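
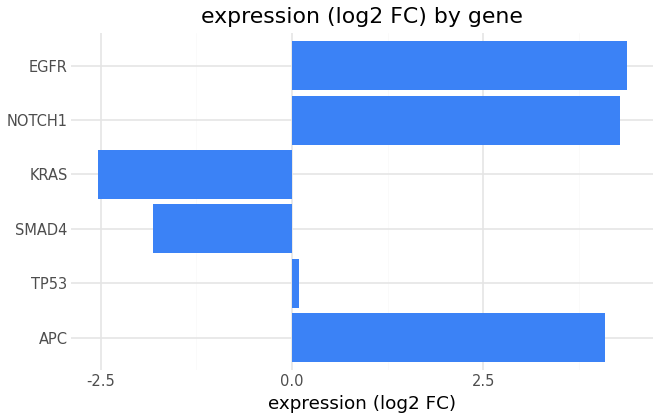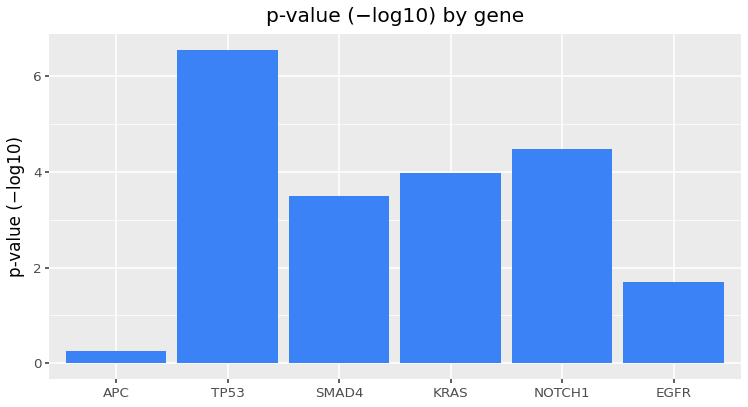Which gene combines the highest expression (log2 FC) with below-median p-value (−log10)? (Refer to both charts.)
Chart 2 median p-value (−log10) ≈ 4; below-median genes: APC, SMAD4, EGFR. Among those, EGFR has the highest expression (log2 FC) (≈ 4.5).

EGFR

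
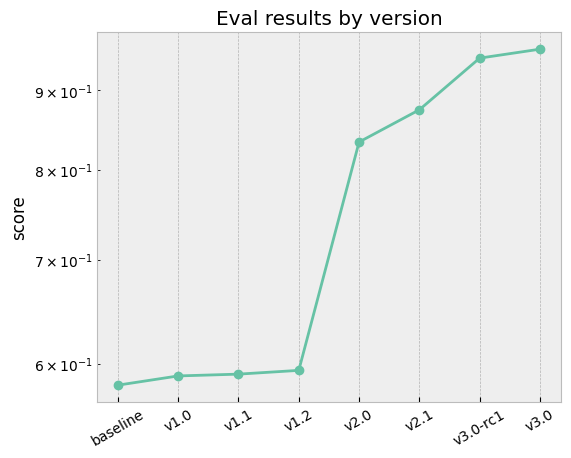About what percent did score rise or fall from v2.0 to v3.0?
v2.0 ≈ 0.85, v3.0 ≈ 0.95; (0.95 − 0.85) / 0.85 ≈ +11.8%.

≈ +11.8%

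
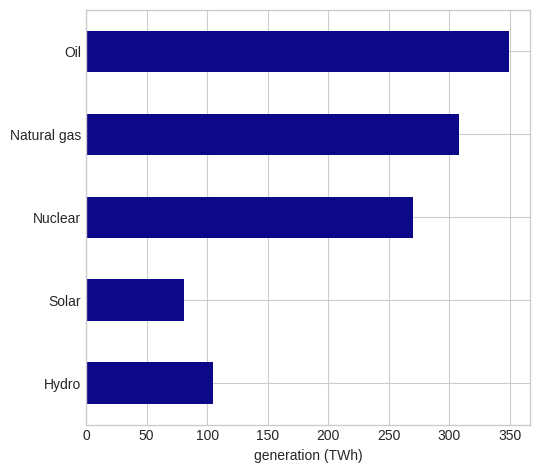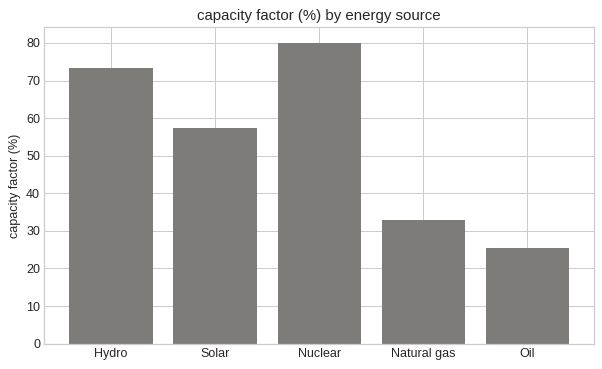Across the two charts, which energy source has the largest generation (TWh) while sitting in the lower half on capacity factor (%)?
Chart 2 median capacity factor (%) ≈ 60; below-median energy sources: Natural gas, Oil. Among those, Oil has the highest generation (TWh) (≈ 350).

Oil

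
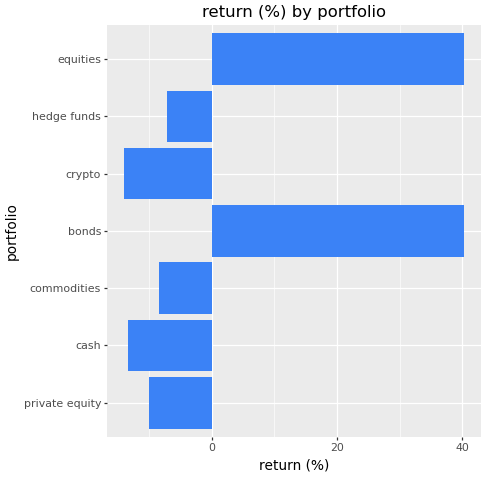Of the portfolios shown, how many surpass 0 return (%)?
2

Above 0: bonds, equities.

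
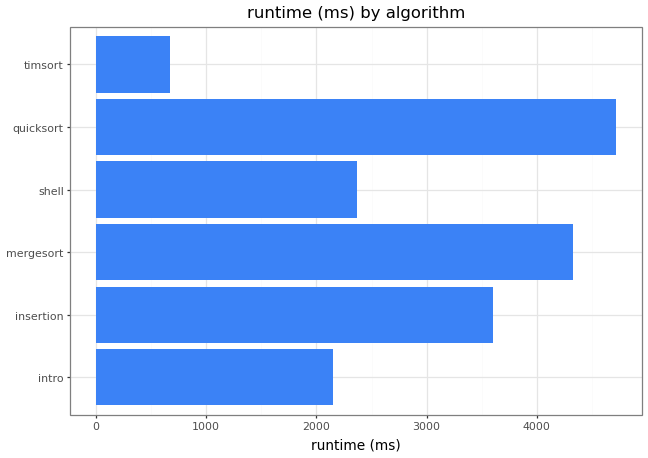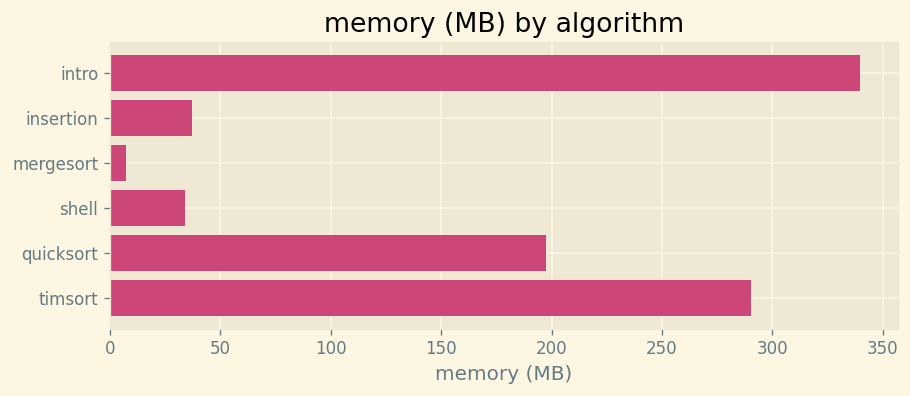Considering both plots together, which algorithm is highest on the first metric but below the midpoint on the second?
mergesort

Chart 2 median memory (MB) ≈ 100; below-median algorithms: insertion, mergesort, shell. Among those, mergesort has the highest runtime (ms) (≈ 4500).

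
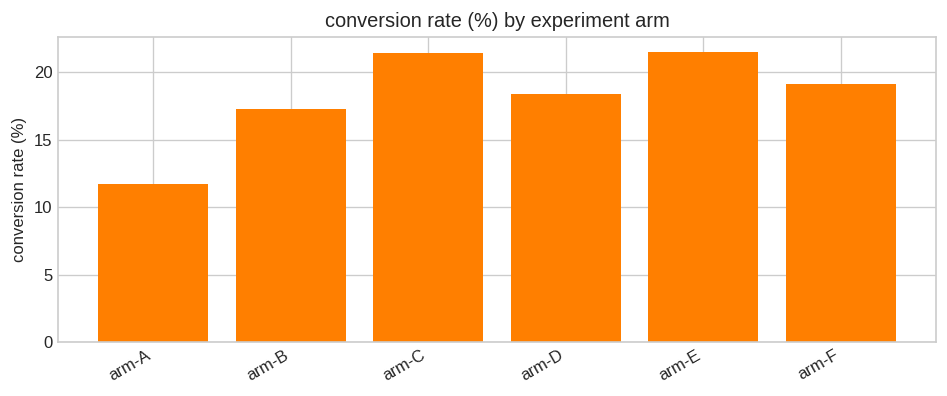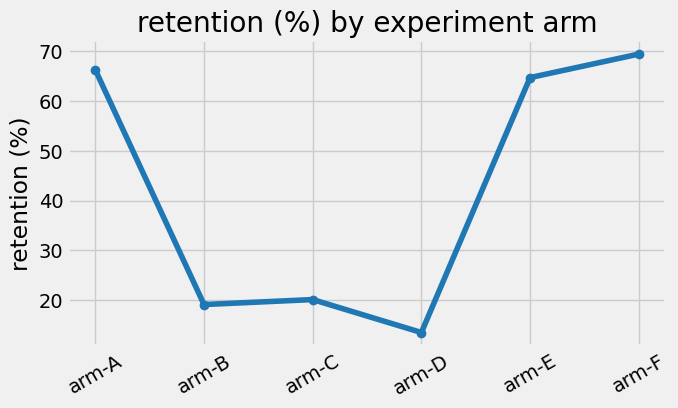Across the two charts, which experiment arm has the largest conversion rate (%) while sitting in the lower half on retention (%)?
Chart 2 median retention (%) ≈ 40; below-median experiment arms: arm-B, arm-C, arm-D. Among those, arm-C has the highest conversion rate (%) (≈ 22).

arm-C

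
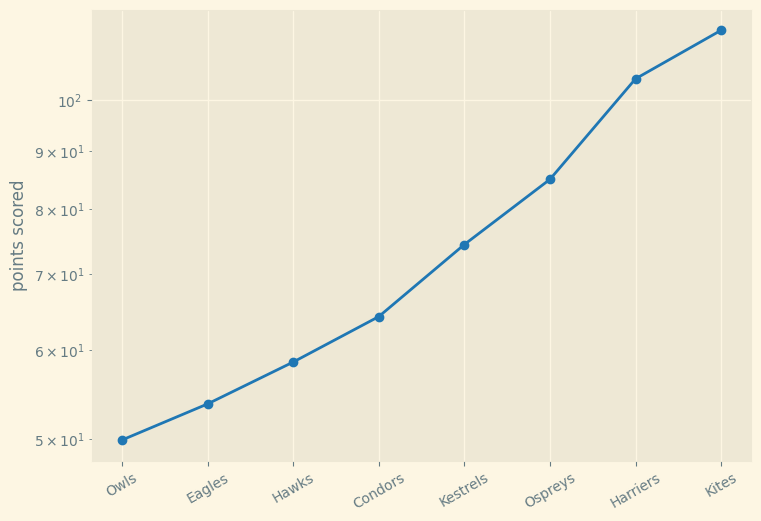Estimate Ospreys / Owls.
≈ 1.6×

Ospreys ≈ 80, Owls ≈ 50; 80/50 ≈ 1.6.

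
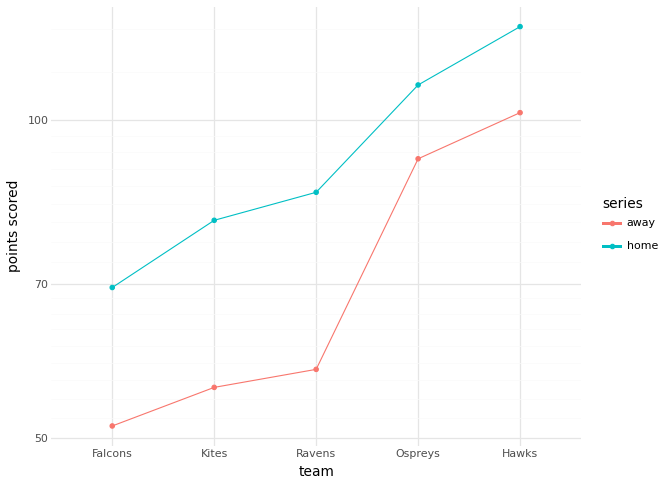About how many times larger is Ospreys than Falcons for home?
≈ 1.57×

Ospreys ≈ 110, Falcons ≈ 70; 110/70 ≈ 1.57.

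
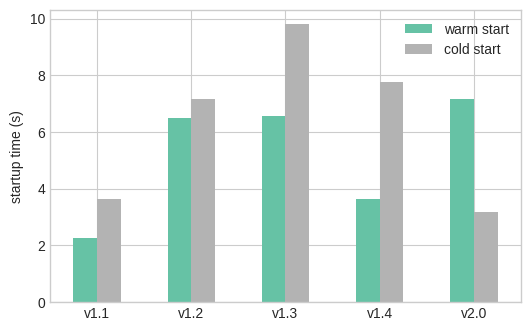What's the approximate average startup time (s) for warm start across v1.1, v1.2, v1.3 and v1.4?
≈ 5

(2 + 6 + 7 + 4) / 4 ≈ 5.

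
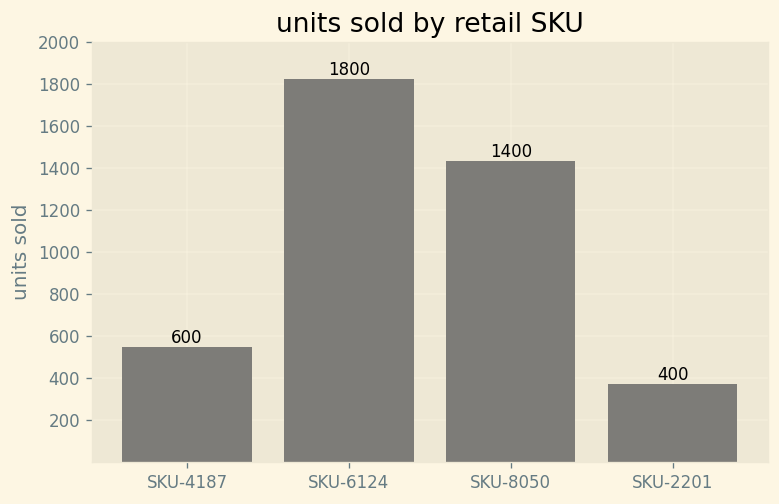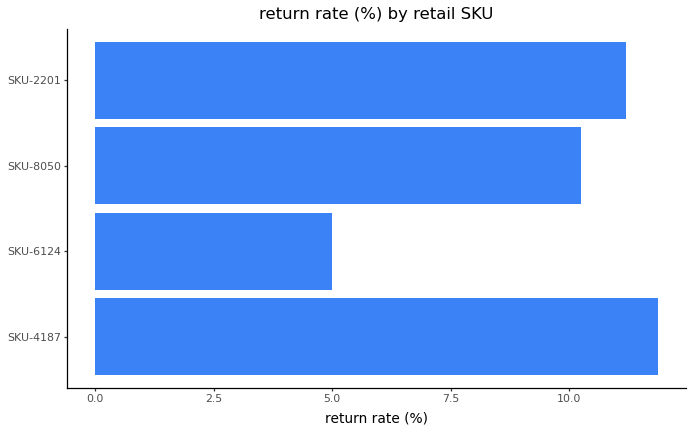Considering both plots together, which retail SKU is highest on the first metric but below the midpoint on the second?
SKU-6124

Chart 2 median return rate (%) ≈ 10; below-median retail SKUs: SKU-6124, SKU-8050. Among those, SKU-6124 has the highest units sold (≈ 1800).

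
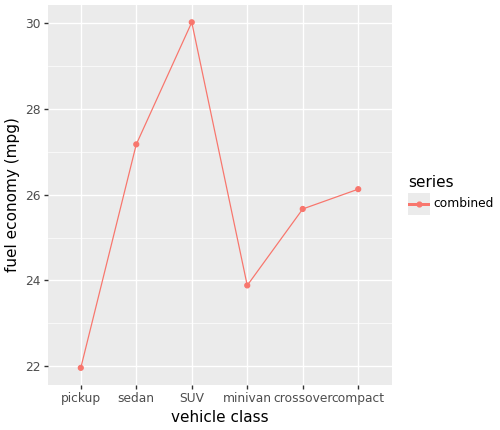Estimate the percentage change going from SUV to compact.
≈ -13.3%

SUV ≈ 30, compact ≈ 26; (26 − 30) / 30 ≈ -13.3%.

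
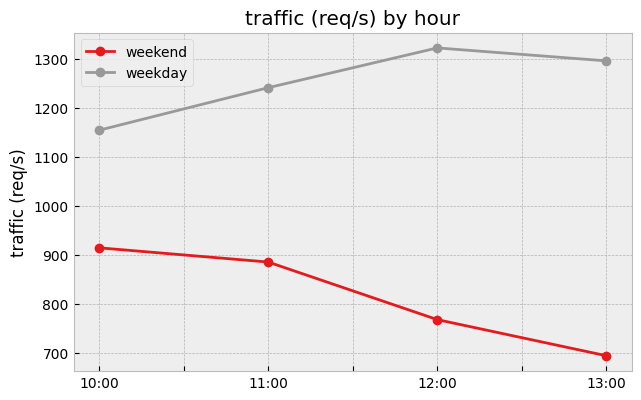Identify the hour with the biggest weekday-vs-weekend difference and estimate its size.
13:00, ≈ 600 req/s

13:00: weekday ≈ 1300, weekend ≈ 700 → gap ≈ 600. Next-largest (12:00) is only ≈ 500.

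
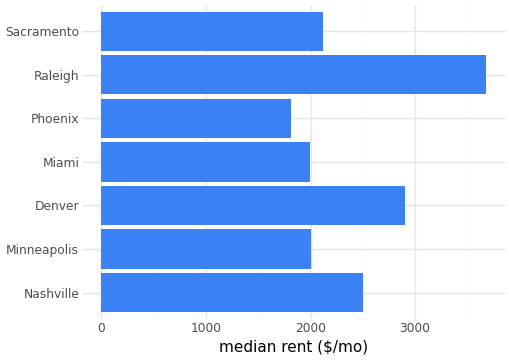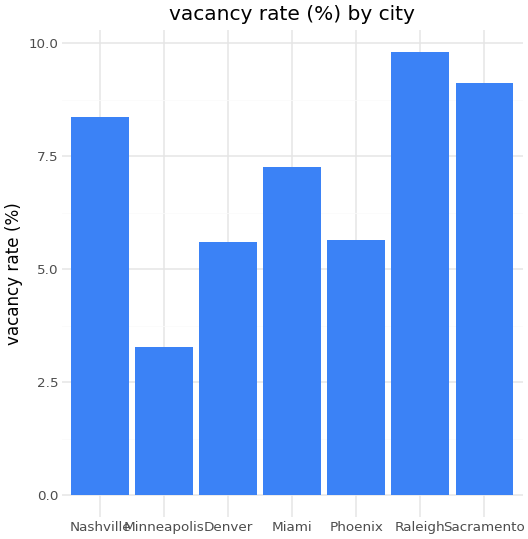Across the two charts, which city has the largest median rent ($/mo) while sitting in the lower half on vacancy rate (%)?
Denver

Chart 2 median vacancy rate (%) ≈ 7; below-median cities: Minneapolis, Denver, Phoenix. Among those, Denver has the highest median rent ($/mo) (≈ 3000).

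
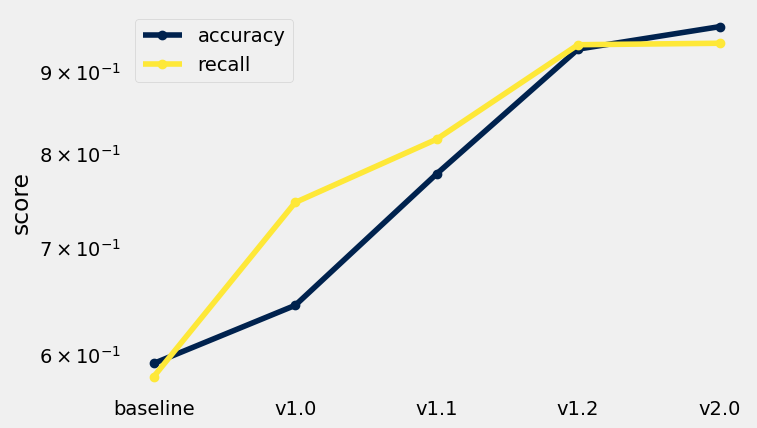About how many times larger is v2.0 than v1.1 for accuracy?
≈ 1.19×

v2.0 ≈ 0.95, v1.1 ≈ 0.80; 0.95/0.80 ≈ 1.19.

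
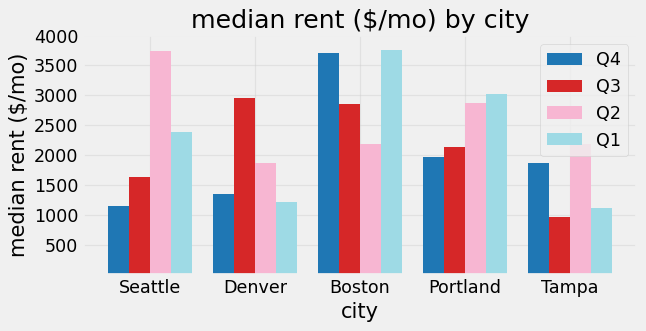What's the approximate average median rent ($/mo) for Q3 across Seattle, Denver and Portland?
≈ 2167

(1500 + 3000 + 2000) / 3 ≈ 2167.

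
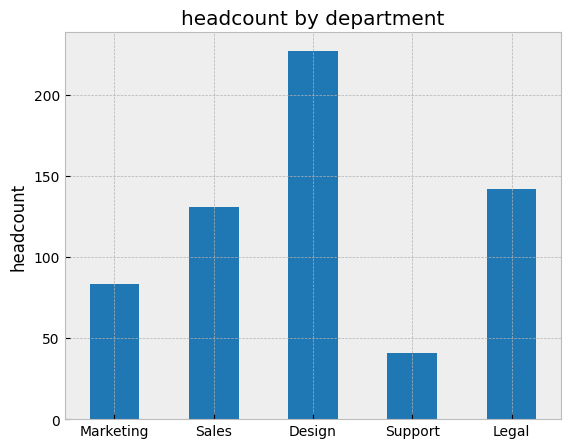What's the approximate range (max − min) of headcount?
Max Design ≈ 220, min Support ≈ 40; range ≈ 180.

≈ 180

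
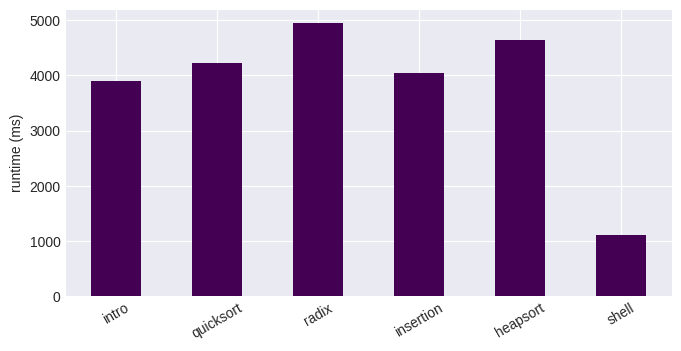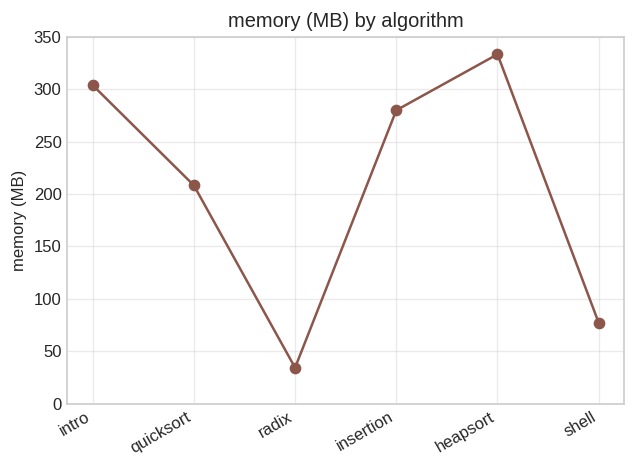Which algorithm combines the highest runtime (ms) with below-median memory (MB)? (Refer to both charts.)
radix

Chart 2 median memory (MB) ≈ 250; below-median algorithms: quicksort, radix, shell. Among those, radix has the highest runtime (ms) (≈ 5000).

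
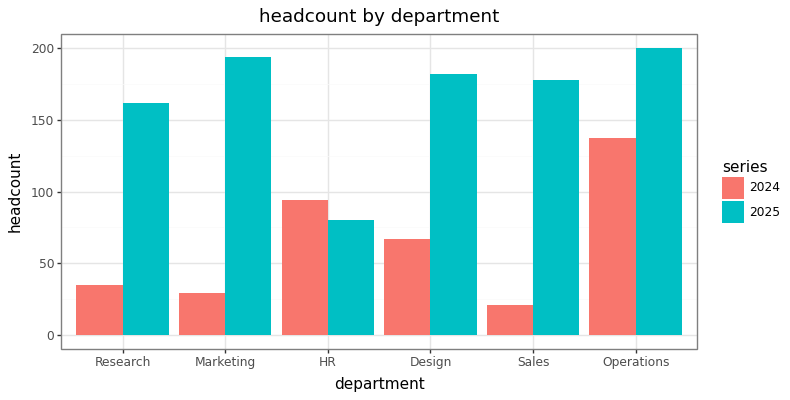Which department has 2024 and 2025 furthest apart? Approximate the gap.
Marketing, ≈ 180

Marketing: 2024 ≈ 20, 2025 ≈ 200 → gap ≈ 180. Next-largest (Sales) is only ≈ 160.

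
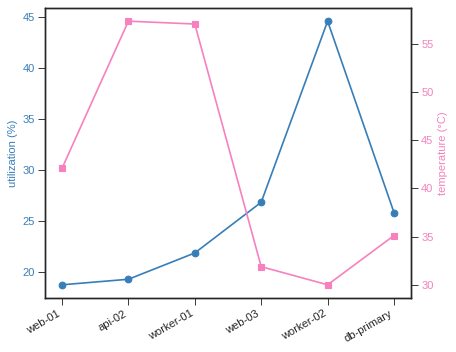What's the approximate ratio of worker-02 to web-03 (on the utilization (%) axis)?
≈ 1.8×

worker-02 ≈ 45, web-03 ≈ 25; 45/25 ≈ 1.8.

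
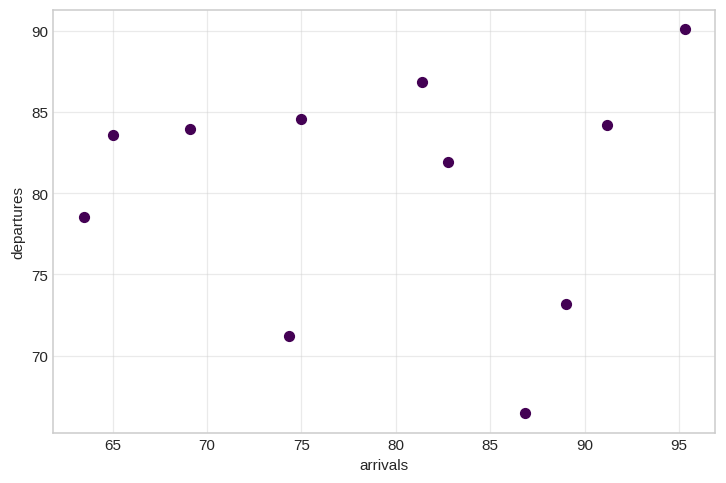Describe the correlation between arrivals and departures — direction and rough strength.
no clear correlation

Points are roughly uncorrelated; weak (|r| ≈ 0.0).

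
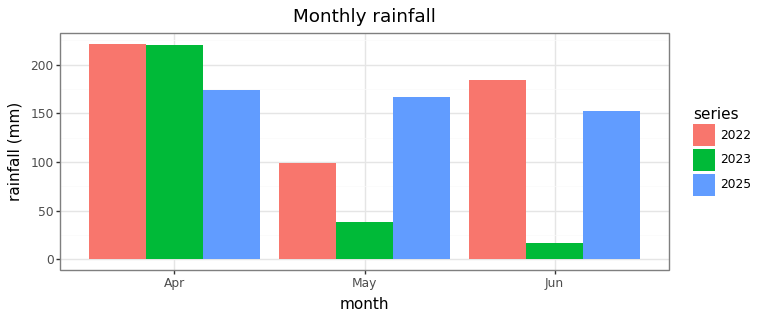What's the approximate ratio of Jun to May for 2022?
Jun ≈ 180, May ≈ 100; 180/100 ≈ 1.8.

≈ 1.8×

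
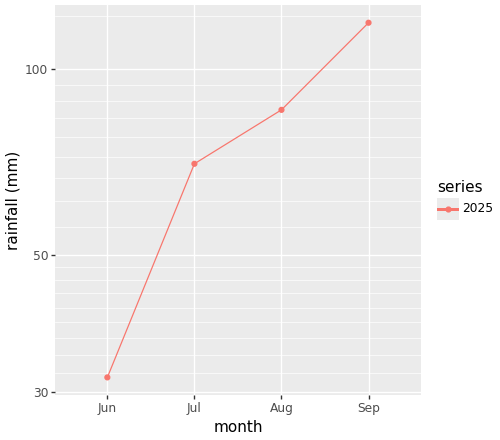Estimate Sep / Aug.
≈ 1.33×

Sep ≈ 120, Aug ≈ 90; 120/90 ≈ 1.33.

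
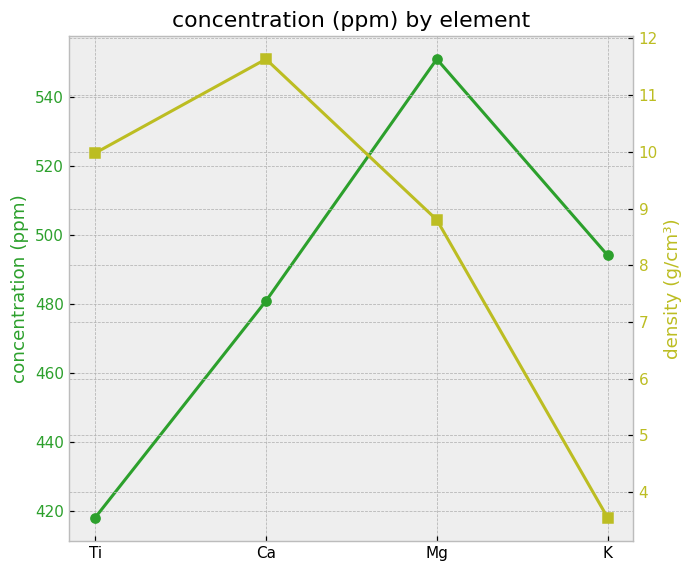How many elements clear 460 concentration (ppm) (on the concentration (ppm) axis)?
Above 460: Ca, Mg, K.

3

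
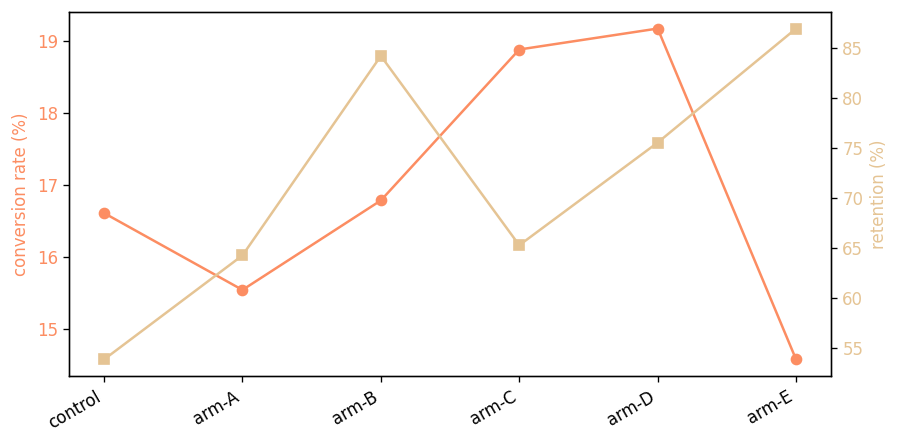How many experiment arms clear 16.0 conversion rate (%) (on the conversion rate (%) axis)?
4

Above 16.0: control, arm-B, arm-C, arm-D.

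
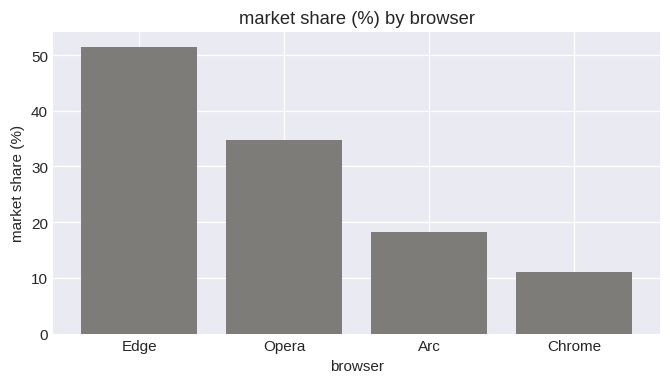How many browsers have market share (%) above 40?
1

Above 40: Edge.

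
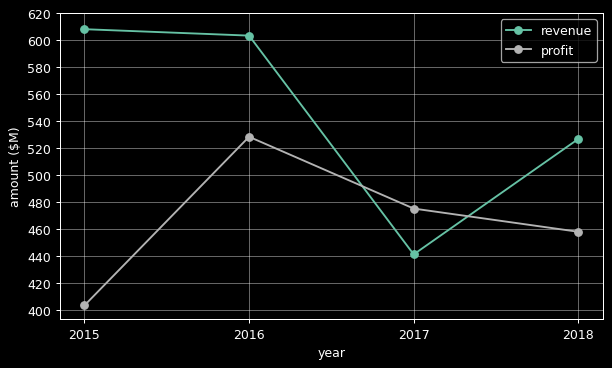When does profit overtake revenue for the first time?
2017

2016: profit ≈ 520 vs revenue ≈ 600 (not yet); 2017: profit ≈ 480 vs revenue ≈ 440 (first crossover).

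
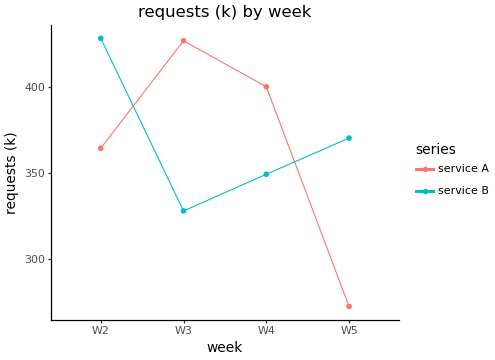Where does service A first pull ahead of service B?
W2: service A ≈ 360 vs service B ≈ 420 (not yet); W3: service A ≈ 420 vs service B ≈ 320 (first crossover).

W3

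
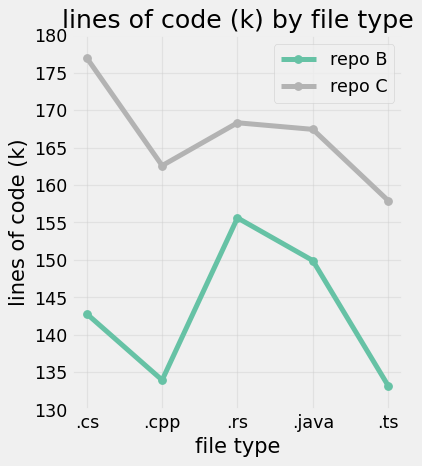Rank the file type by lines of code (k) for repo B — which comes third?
.cs

Top 4 for repo B: .rs ≈ 155, .java ≈ 150, .cs ≈ 145, .cpp ≈ 135.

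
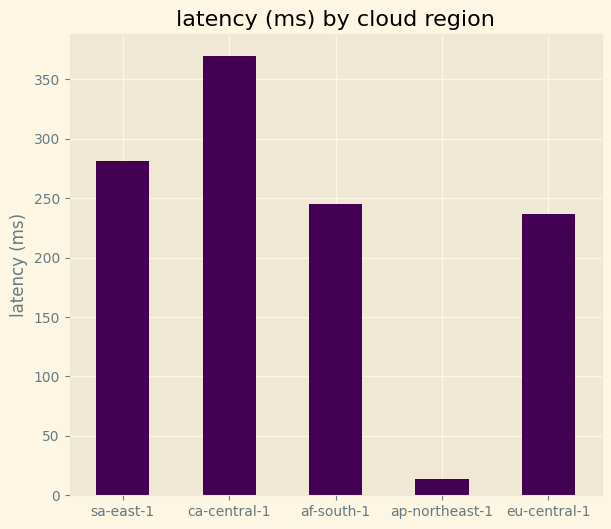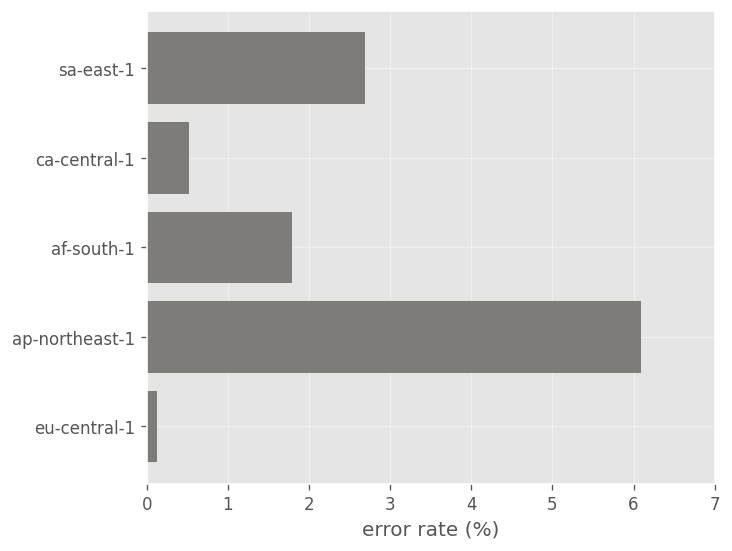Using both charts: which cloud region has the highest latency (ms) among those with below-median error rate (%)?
ca-central-1

Chart 2 median error rate (%) ≈ 2; below-median cloud regions: ca-central-1, eu-central-1. Among those, ca-central-1 has the highest latency (ms) (≈ 350).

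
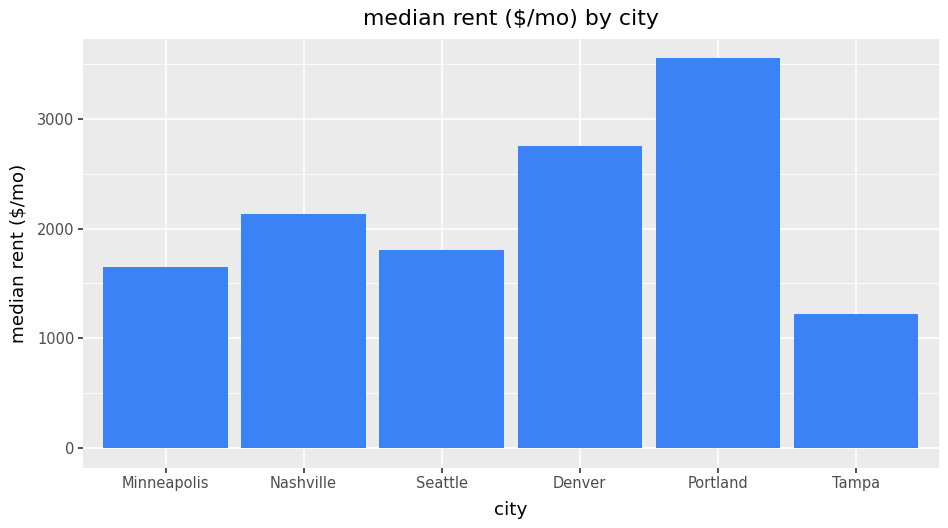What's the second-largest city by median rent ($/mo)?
Denver

Top 3: Portland ≈ 3500, Denver ≈ 3000, Nashville ≈ 2000.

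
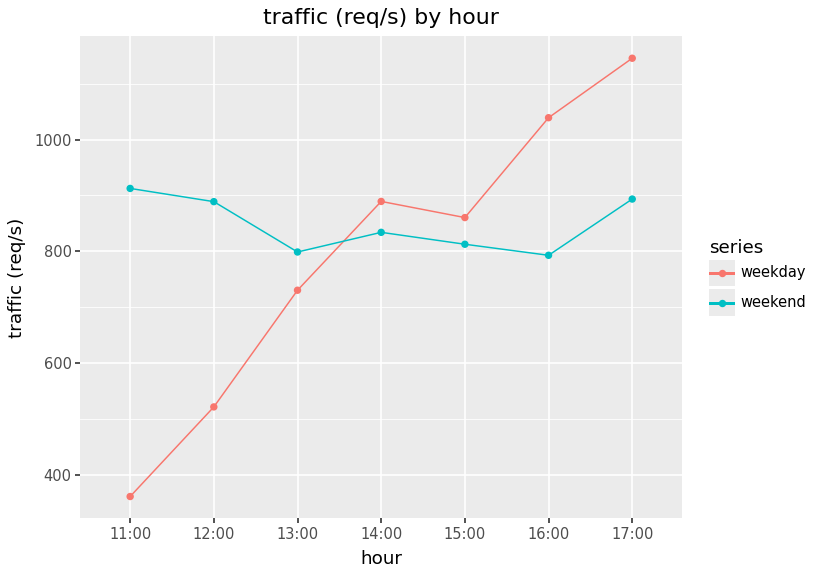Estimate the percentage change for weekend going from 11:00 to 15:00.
≈ -11.1%

11:00 ≈ 900, 15:00 ≈ 800; (800 − 900) / 900 ≈ -11.1%.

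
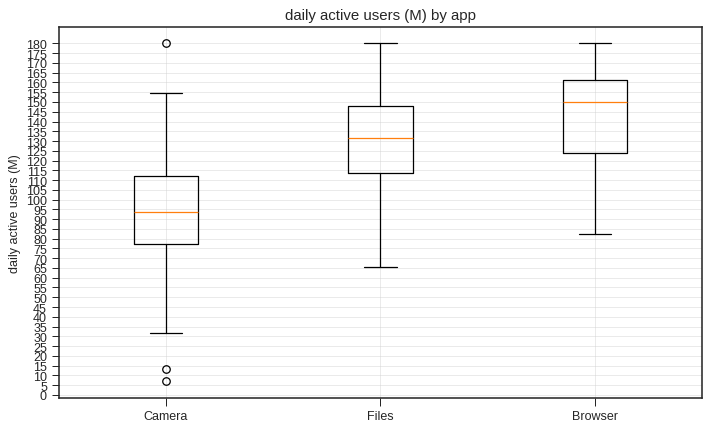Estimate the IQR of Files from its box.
Q3 ≈ 150, Q1 ≈ 115; IQR ≈ 35.

≈ 35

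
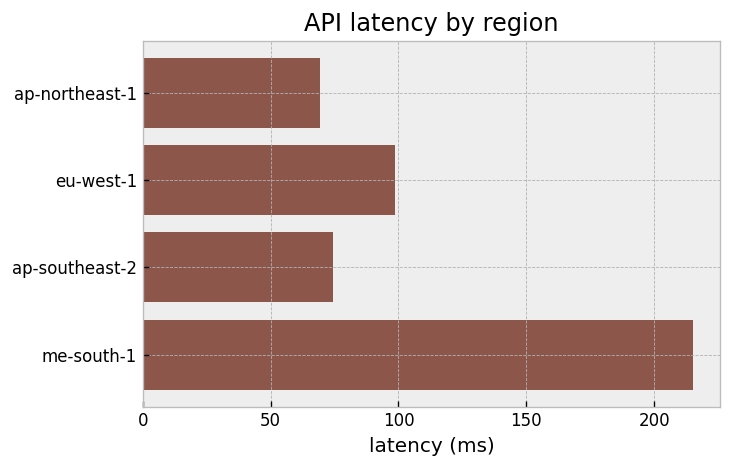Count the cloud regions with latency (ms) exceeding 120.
1

Above 120: me-south-1.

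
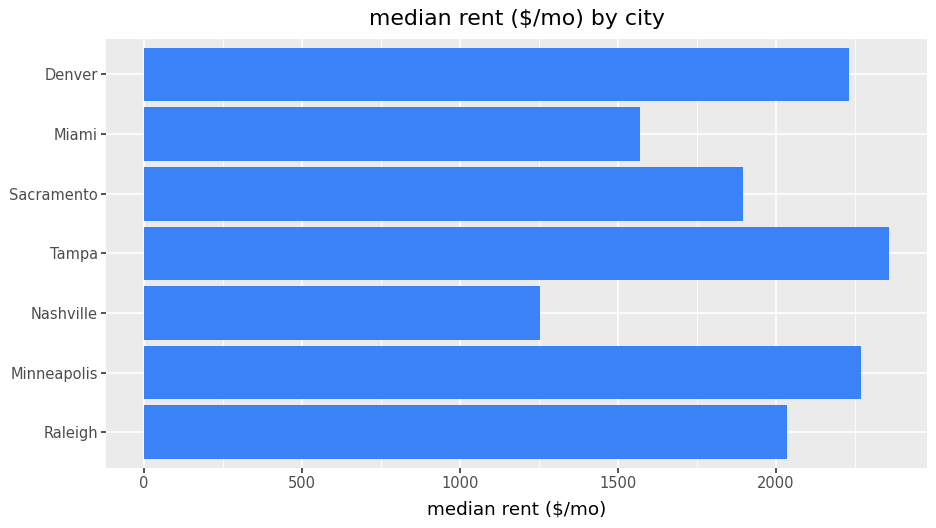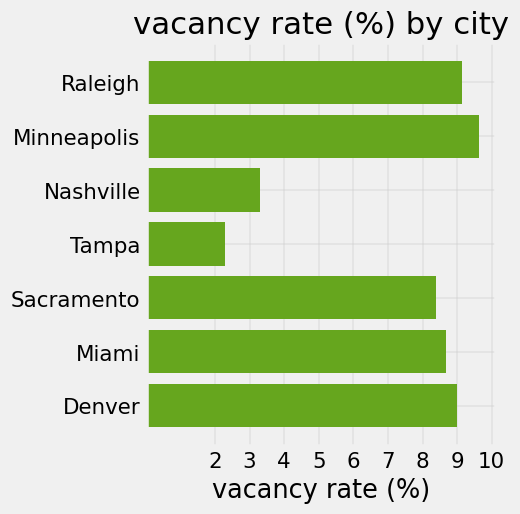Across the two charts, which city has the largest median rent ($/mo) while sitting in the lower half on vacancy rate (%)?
Chart 2 median vacancy rate (%) ≈ 9; below-median cities: Nashville, Tampa, Sacramento. Among those, Tampa has the highest median rent ($/mo) (≈ 2500).

Tampa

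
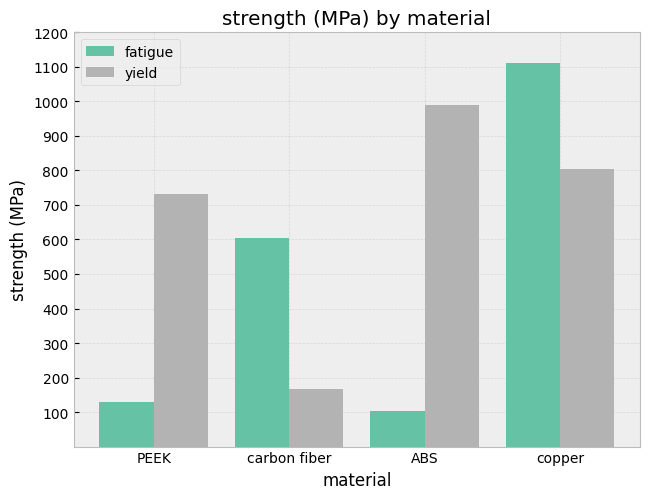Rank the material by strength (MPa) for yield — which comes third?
Top 4 for yield: ABS ≈ 1000, copper ≈ 800, PEEK ≈ 700, carbon fiber ≈ 200.

PEEK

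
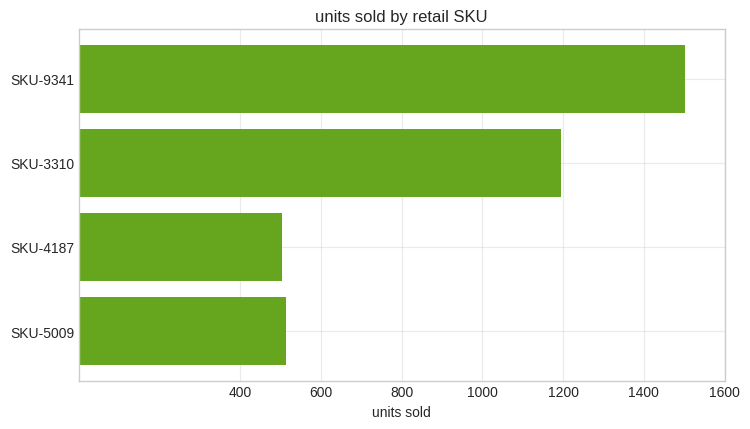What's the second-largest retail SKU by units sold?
Top 3: SKU-9341 ≈ 1600, SKU-3310 ≈ 1200, SKU-5009 ≈ 600.

SKU-3310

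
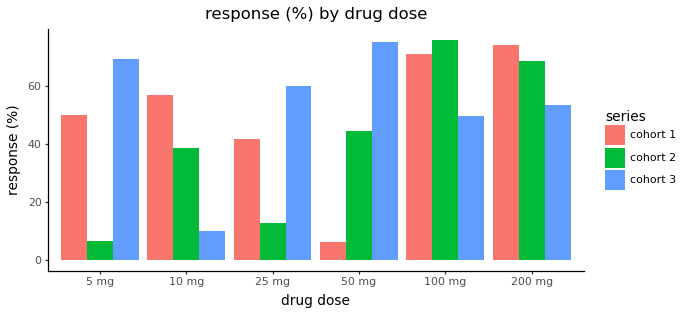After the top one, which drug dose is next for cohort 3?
Top 3 for cohort 3: 50 mg ≈ 80, 5 mg ≈ 70, 25 mg ≈ 60.

5 mg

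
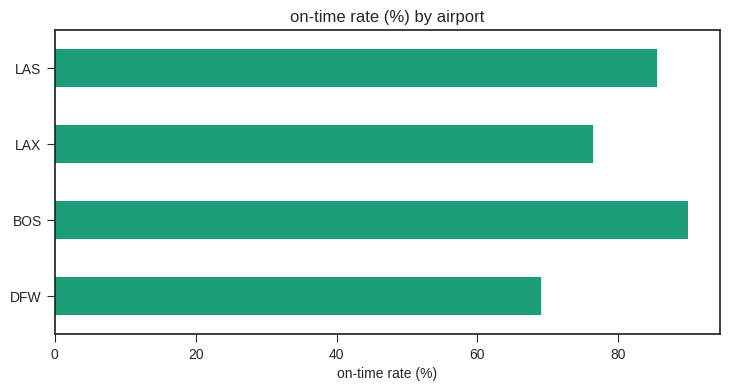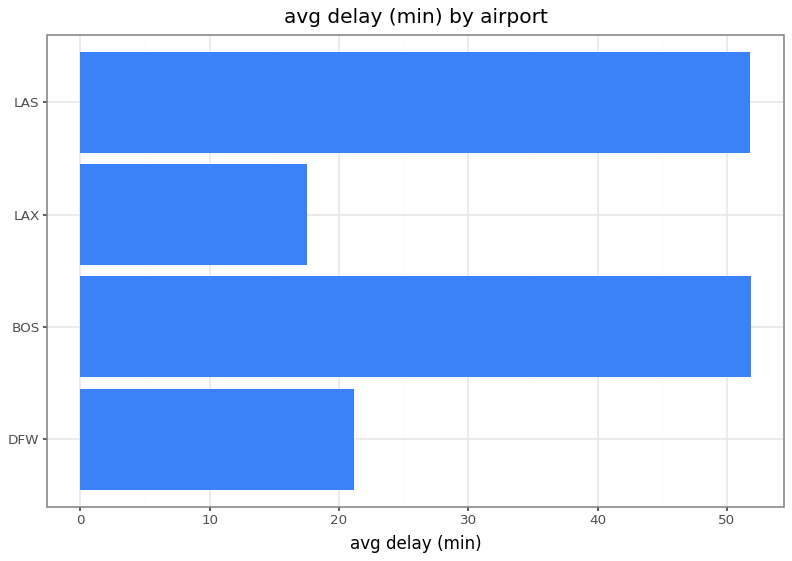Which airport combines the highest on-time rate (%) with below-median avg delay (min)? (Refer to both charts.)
LAX

Chart 2 median avg delay (min) ≈ 35; below-median airports: DFW, LAX. Among those, LAX has the highest on-time rate (%) (≈ 80).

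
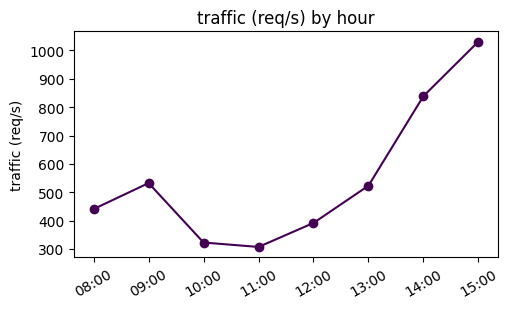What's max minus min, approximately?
Max 15:00 ≈ 1000, min 11:00 ≈ 300; range ≈ 700.

≈ 700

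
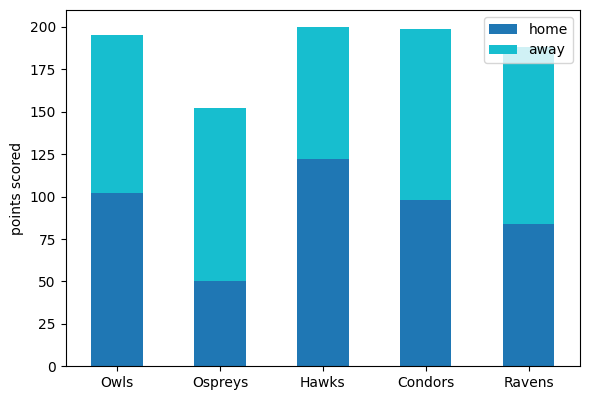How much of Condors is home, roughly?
home top ≈ 100, bottom ≈ 0; segment ≈ 100.

≈ 100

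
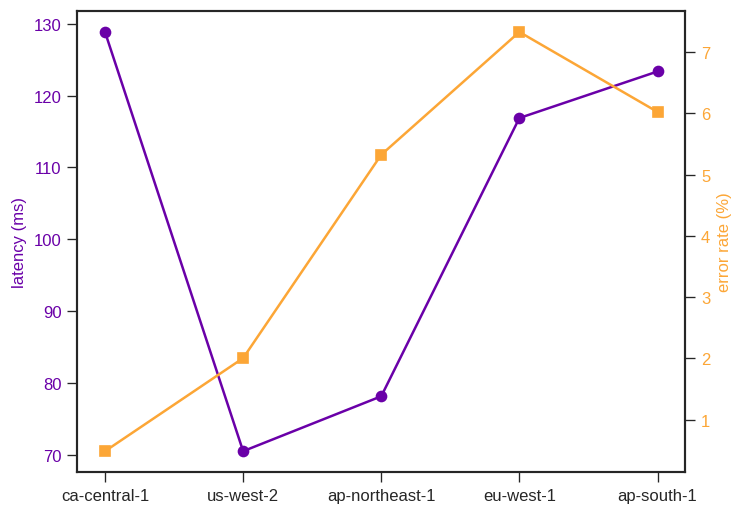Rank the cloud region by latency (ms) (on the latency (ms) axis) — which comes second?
Top 3 (on the latency (ms) axis): ca-central-1 ≈ 130, ap-south-1 ≈ 125, eu-west-1 ≈ 115.

ap-south-1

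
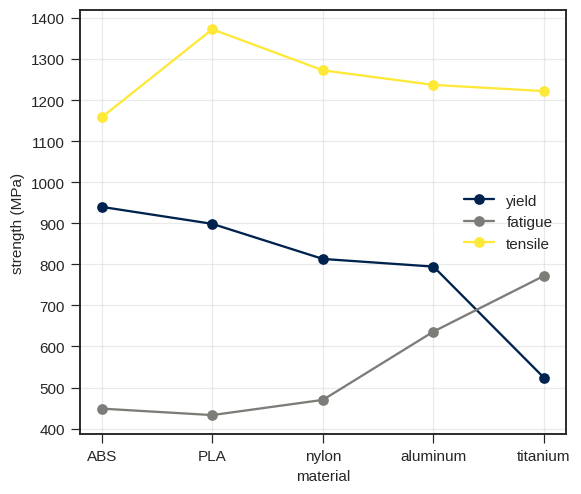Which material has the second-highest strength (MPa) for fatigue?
Top 3 for fatigue: titanium ≈ 800, aluminum ≈ 600, nylon ≈ 500.

aluminum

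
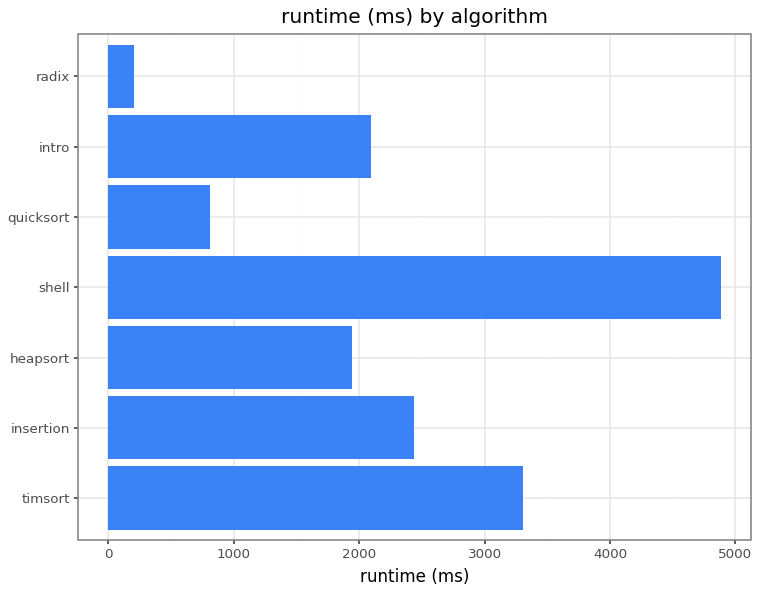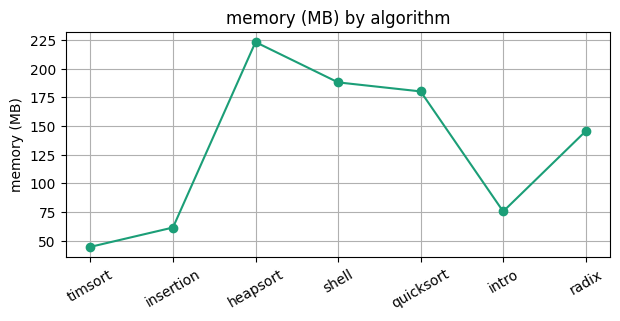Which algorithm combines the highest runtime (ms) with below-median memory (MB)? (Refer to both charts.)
timsort

Chart 2 median memory (MB) ≈ 150; below-median algorithms: timsort, insertion, intro. Among those, timsort has the highest runtime (ms) (≈ 3500).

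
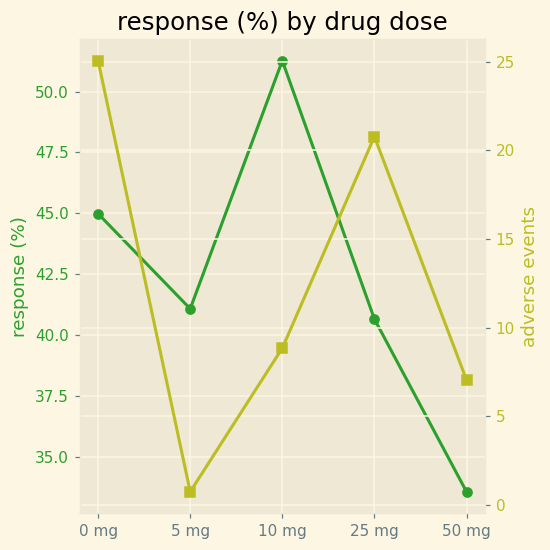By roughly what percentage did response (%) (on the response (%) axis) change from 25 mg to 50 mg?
25 mg ≈ 40, 50 mg ≈ 34; (34 − 40) / 40 ≈ -15%.

≈ -15%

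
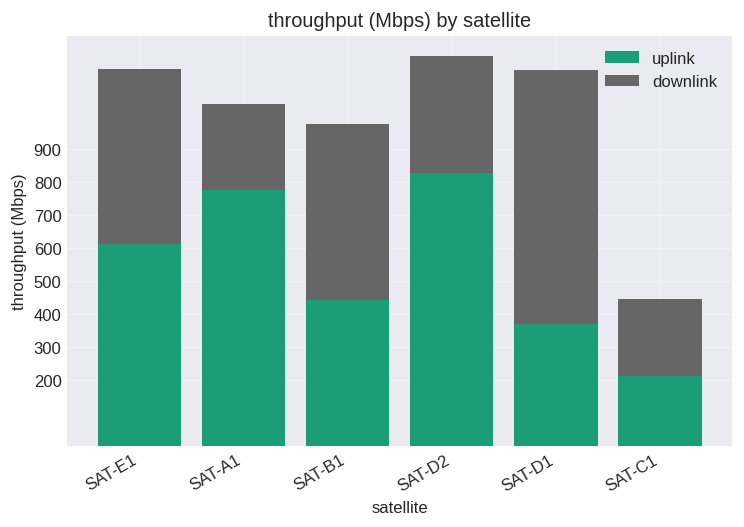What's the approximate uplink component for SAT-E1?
uplink top ≈ 600, bottom ≈ 0; segment ≈ 600.

≈ 600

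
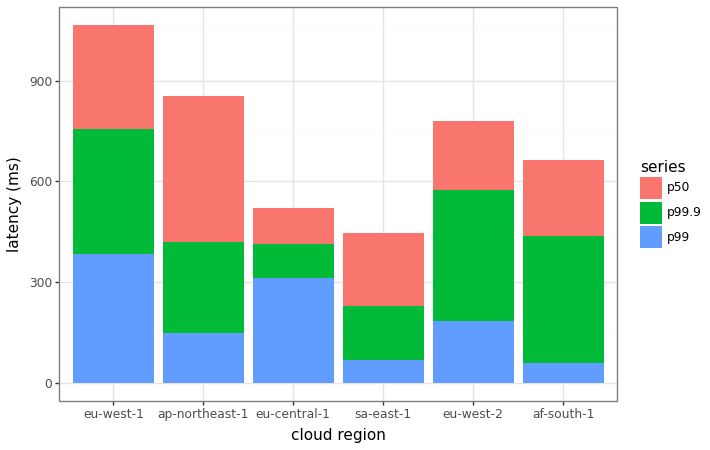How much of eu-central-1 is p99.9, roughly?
p99.9 top ≈ 400, bottom ≈ 300; segment ≈ 100.

≈ 100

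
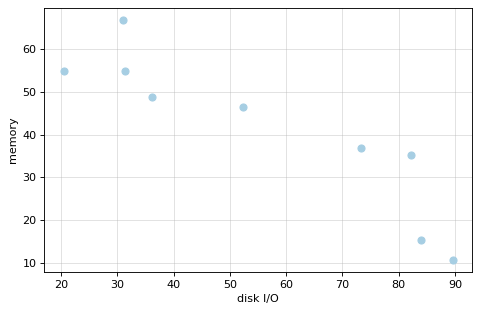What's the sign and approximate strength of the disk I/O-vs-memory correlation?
Points are negatively correlated; strong (|r| ≈ 0.9).

negative, strong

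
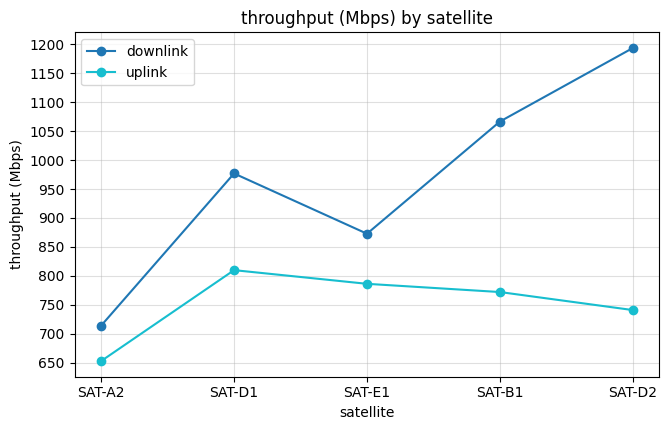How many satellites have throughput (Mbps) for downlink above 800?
4

Above 800: SAT-D1, SAT-E1, SAT-B1, SAT-D2.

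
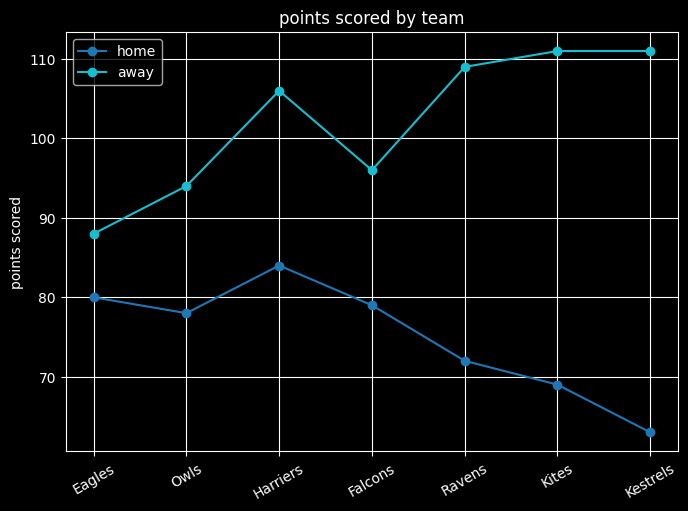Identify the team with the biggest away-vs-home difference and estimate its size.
Kestrels: away ≈ 110, home ≈ 65 → gap ≈ 45. Next-largest (Kites) is only ≈ 40.

Kestrels, ≈ 45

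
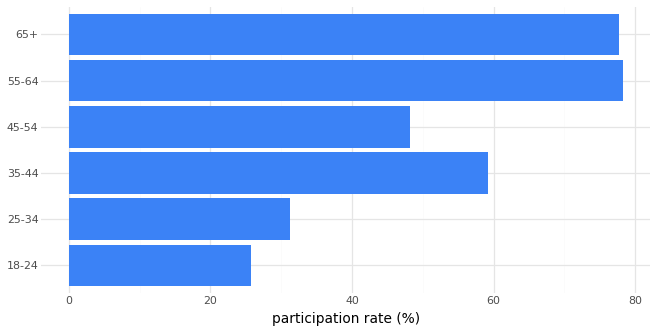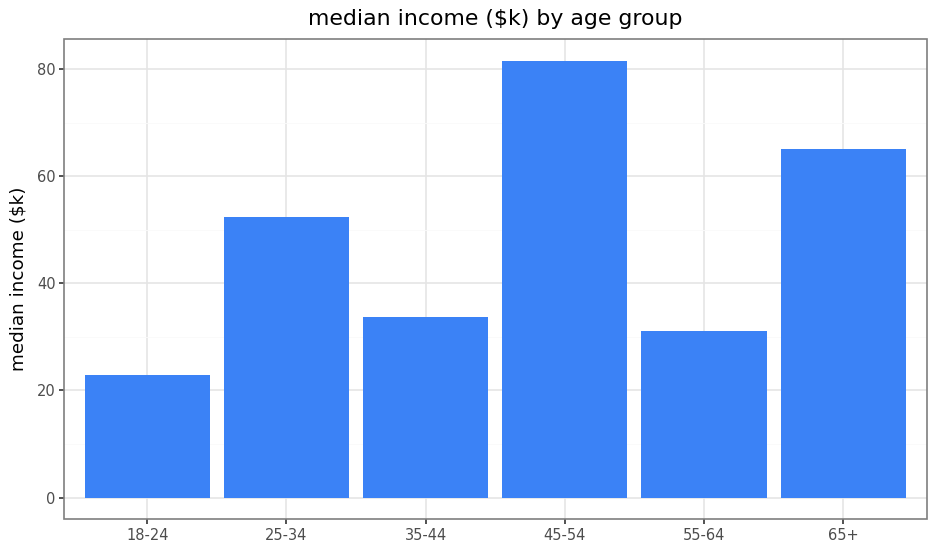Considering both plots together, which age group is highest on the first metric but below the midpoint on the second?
55-64

Chart 2 median median income ($k) ≈ 40; below-median age groups: 18-24, 35-44, 55-64. Among those, 55-64 has the highest participation rate (%) (≈ 80).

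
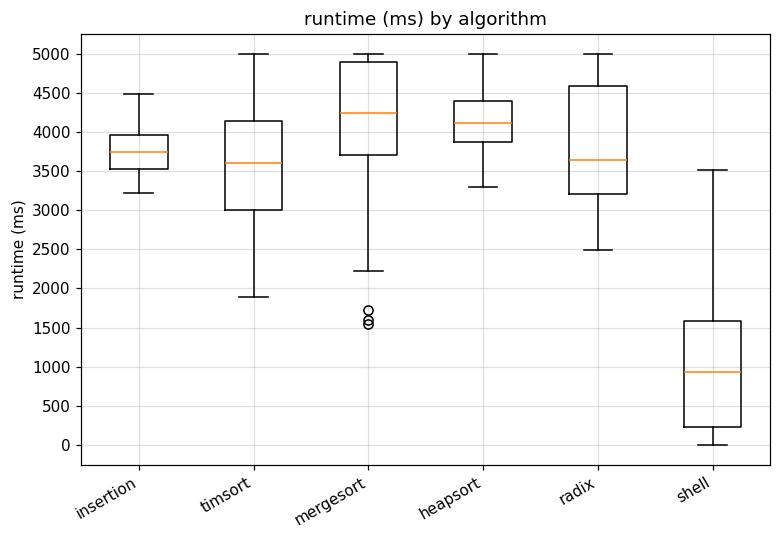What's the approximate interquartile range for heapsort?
≈ 500

Q3 ≈ 4500, Q1 ≈ 4000; IQR ≈ 500.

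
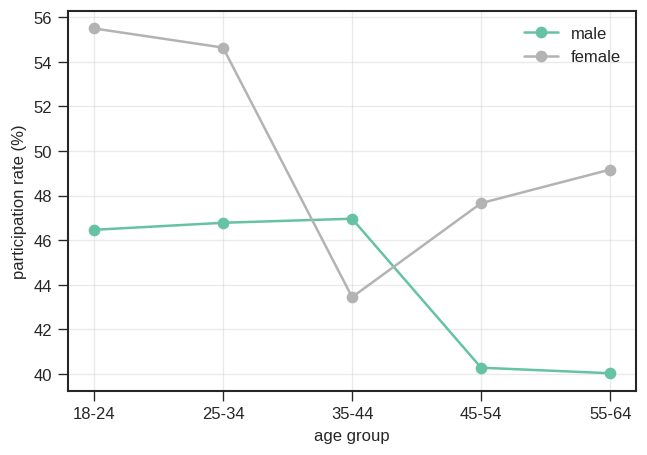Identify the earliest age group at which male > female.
25-34: male ≈ 46 vs female ≈ 54 (not yet); 35-44: male ≈ 46 vs female ≈ 44 (first crossover).

35-44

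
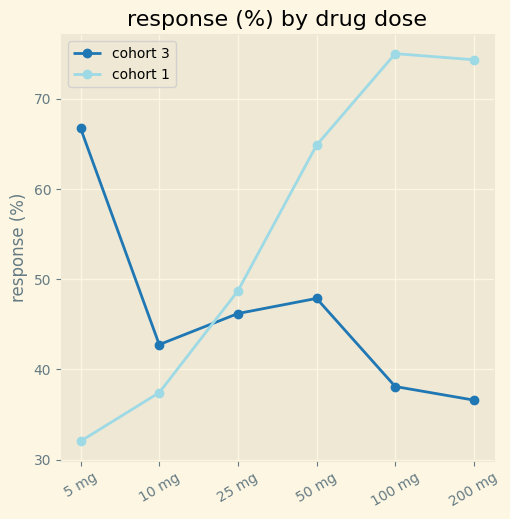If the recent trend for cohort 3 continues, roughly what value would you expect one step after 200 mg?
≈ 27.5

Last three: 50, 40, 35 → slope ≈ -7.5/step → next ≈ 27.5.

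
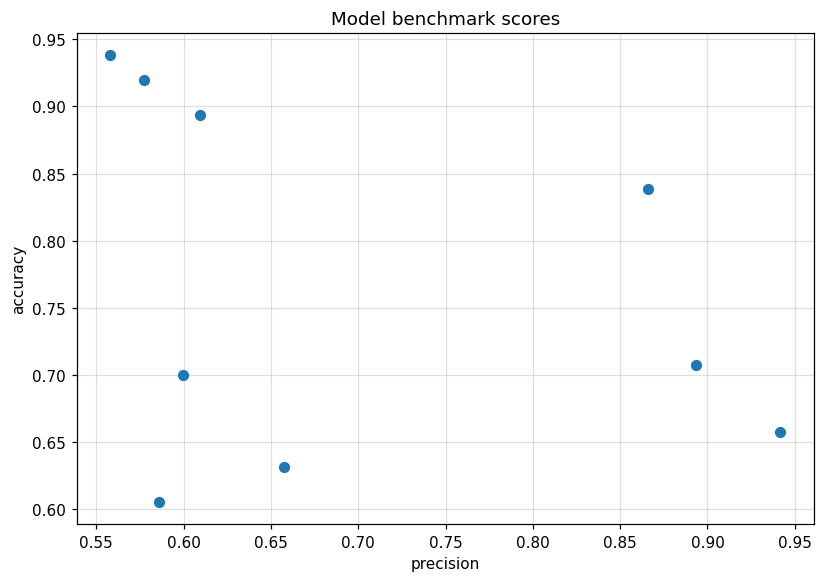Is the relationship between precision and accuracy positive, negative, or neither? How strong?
negative, weak

Points are negatively correlated; weak (|r| ≈ 0.3).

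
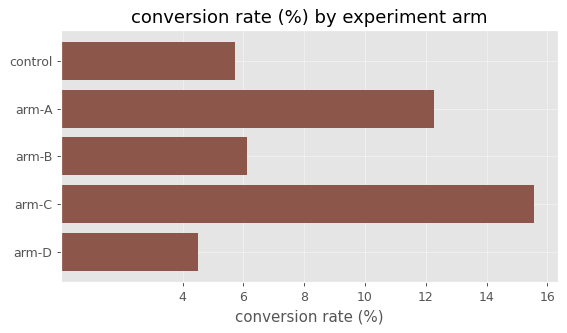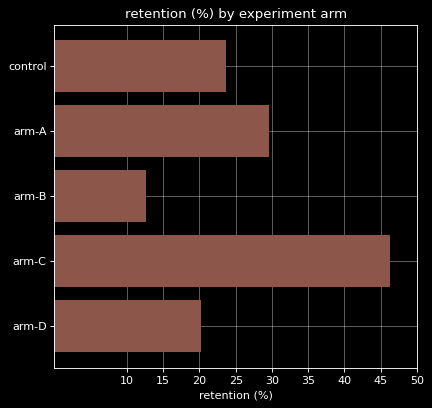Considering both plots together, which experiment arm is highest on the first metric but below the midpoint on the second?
Chart 2 median retention (%) ≈ 25; below-median experiment arms: arm-B, arm-D. Among those, arm-B has the highest conversion rate (%) (≈ 6).

arm-B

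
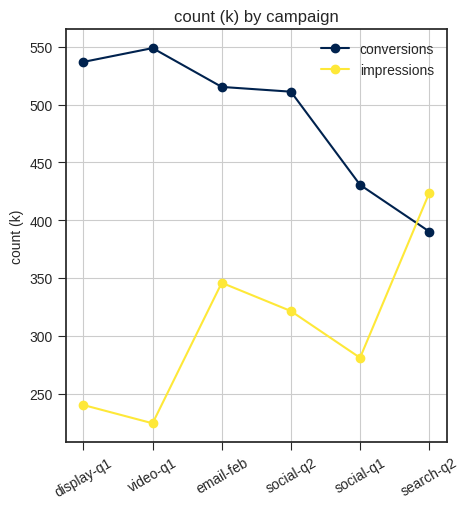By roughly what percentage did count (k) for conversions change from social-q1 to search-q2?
social-q1 ≈ 450, search-q2 ≈ 400; (400 − 450) / 450 ≈ -11.1%.

≈ -11.1%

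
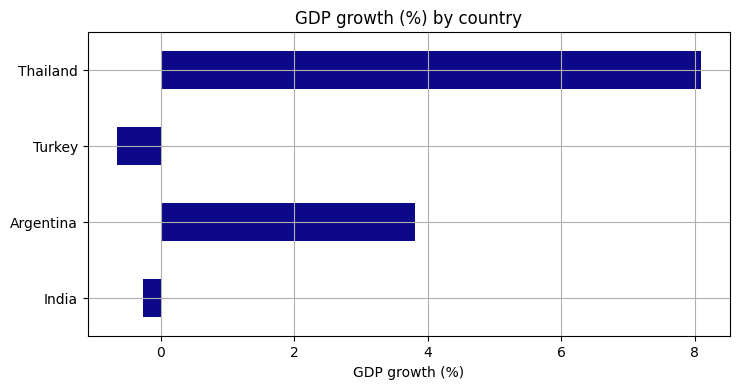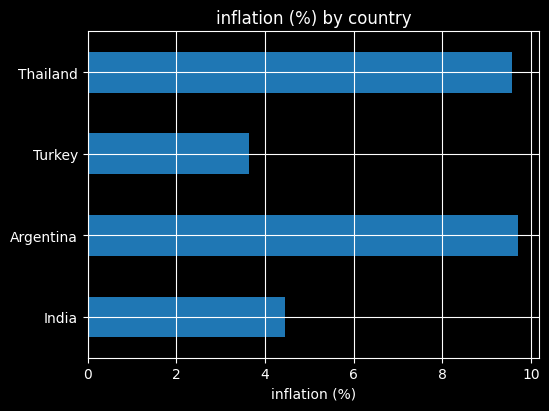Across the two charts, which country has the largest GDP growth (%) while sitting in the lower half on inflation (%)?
India

Chart 2 median inflation (%) ≈ 7; below-median countries: India, Turkey. Among those, India has the highest GDP growth (%) (≈ 0).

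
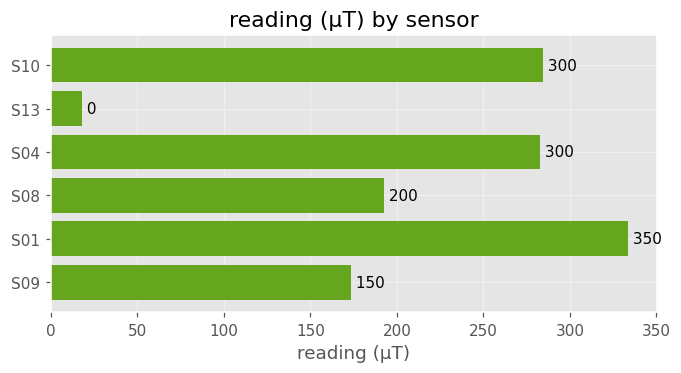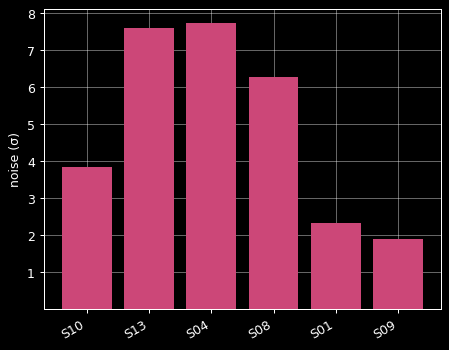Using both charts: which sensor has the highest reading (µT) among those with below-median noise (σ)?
Chart 2 median noise (σ) ≈ 5; below-median sensors: S10, S01, S09. Among those, S01 has the highest reading (µT) (≈ 350).

S01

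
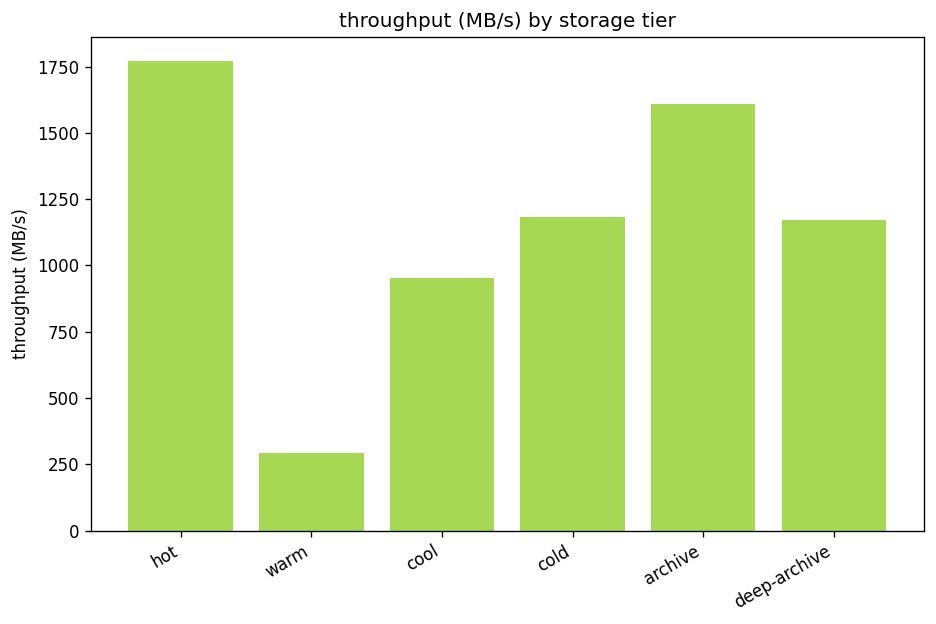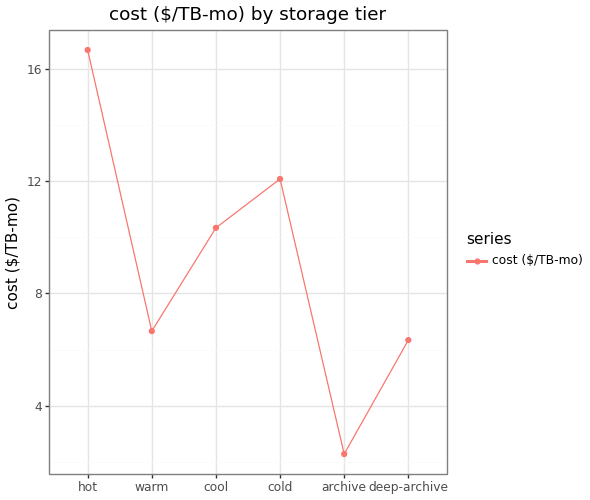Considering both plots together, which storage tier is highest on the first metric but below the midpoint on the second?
Chart 2 median cost ($/TB-mo) ≈ 8; below-median storage tiers: warm, archive, deep-archive. Among those, archive has the highest throughput (MB/s) (≈ 1600).

archive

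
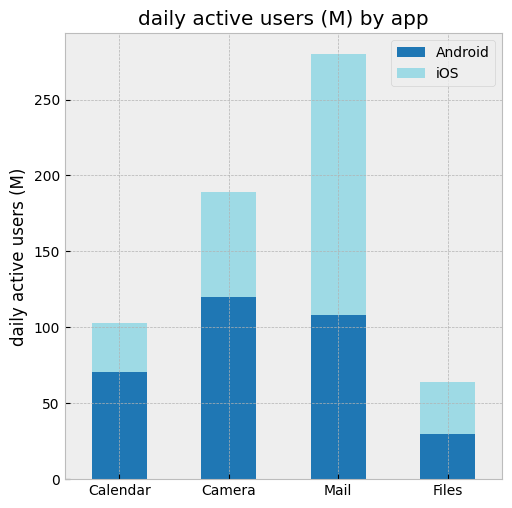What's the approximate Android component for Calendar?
Android top ≈ 75, bottom ≈ 0; segment ≈ 75.

≈ 75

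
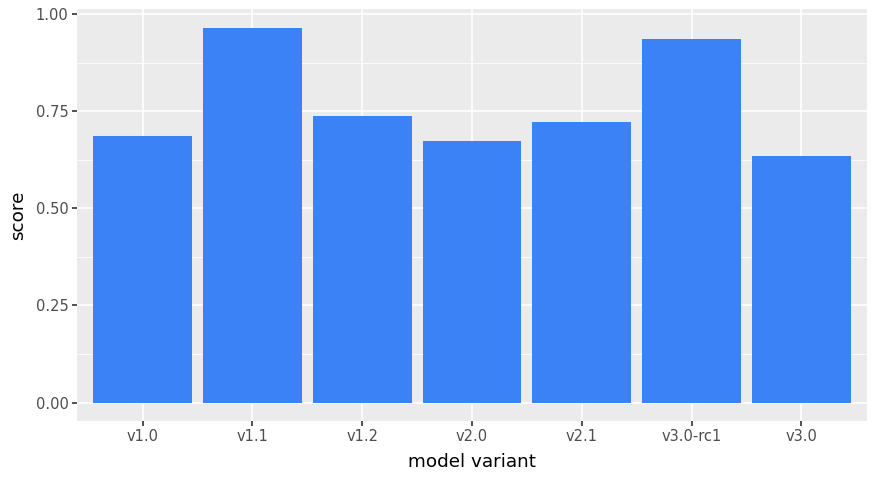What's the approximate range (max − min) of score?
≈ 0.4

Max v1.1 ≈ 1.0, min v3.0 ≈ 0.6; range ≈ 0.4.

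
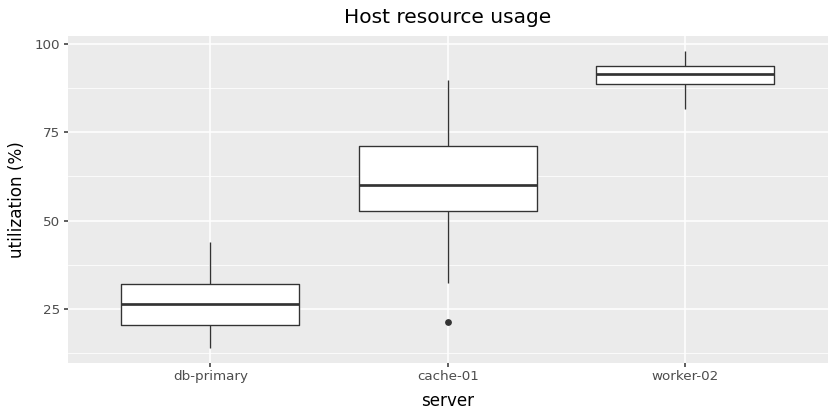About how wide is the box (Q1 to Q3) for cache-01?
≈ 20

Q3 ≈ 70, Q1 ≈ 50; IQR ≈ 20.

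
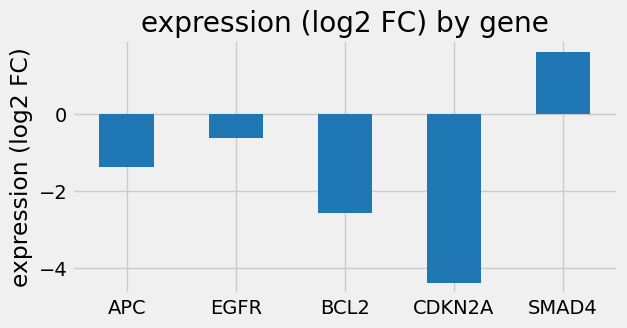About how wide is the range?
Max SMAD4 ≈ 1.5, min CDKN2A ≈ -4.5; range ≈ 6.0.

≈ 6.0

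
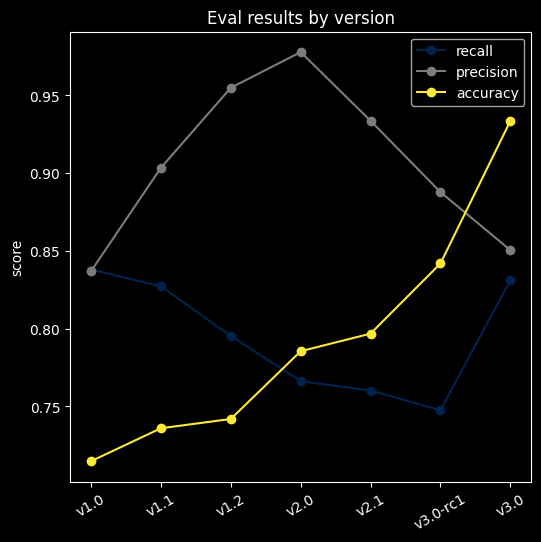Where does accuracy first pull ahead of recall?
v1.2: accuracy ≈ 0.75 vs recall ≈ 0.80 (not yet); v2.0: accuracy ≈ 0.80 vs recall ≈ 0.75 (first crossover).

v2.0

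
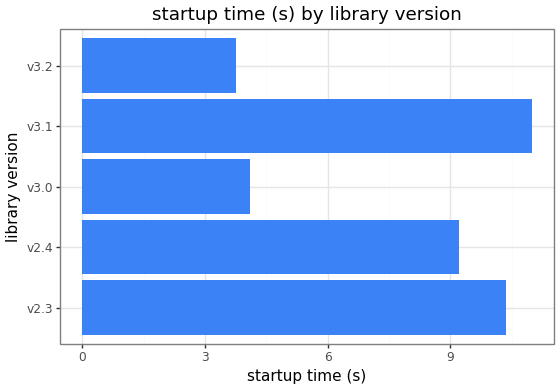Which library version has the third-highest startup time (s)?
Top 4: v3.1 ≈ 11, v2.3 ≈ 10, v2.4 ≈ 9, v3.0 ≈ 4.

v2.4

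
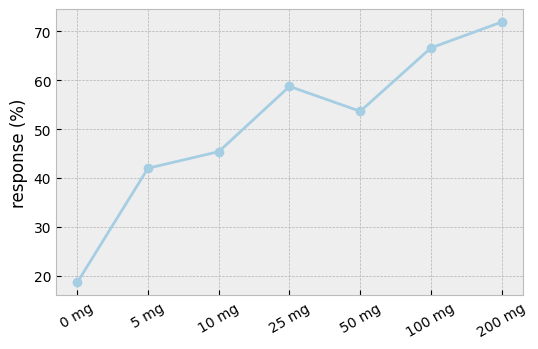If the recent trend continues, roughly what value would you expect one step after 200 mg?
≈ 77.5

Last three: 55, 65, 70 → slope ≈ 7.5/step → next ≈ 77.5.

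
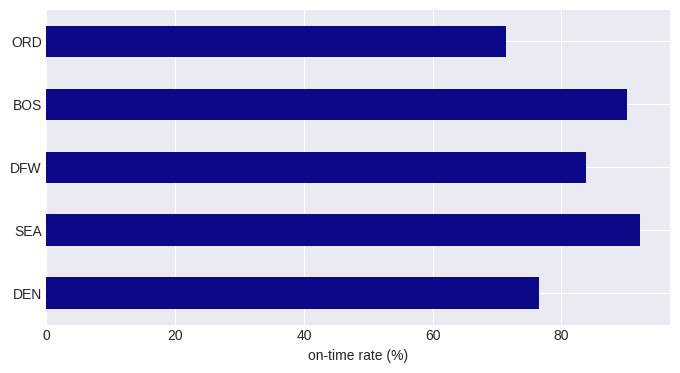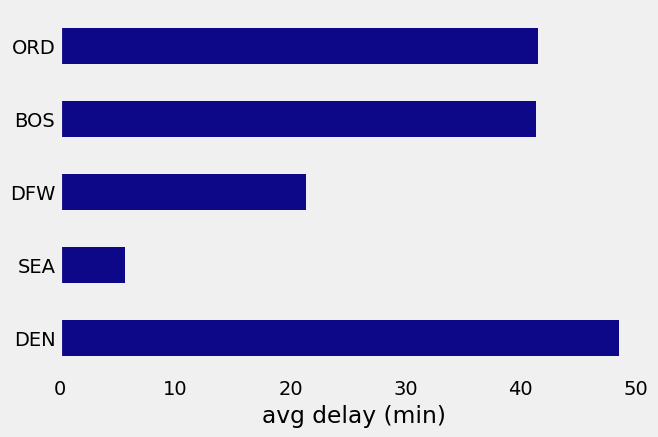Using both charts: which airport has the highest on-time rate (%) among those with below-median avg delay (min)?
SEA

Chart 2 median avg delay (min) ≈ 40; below-median airports: SEA, DFW. Among those, SEA has the highest on-time rate (%) (≈ 90).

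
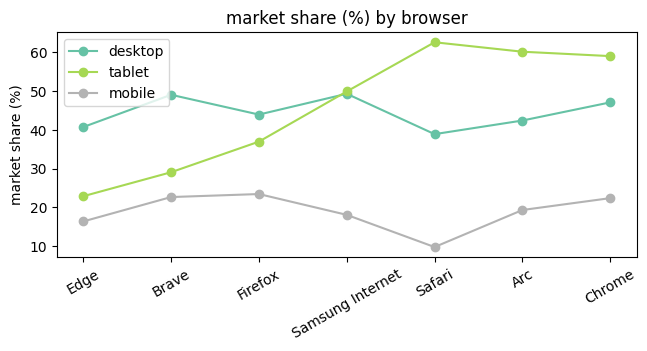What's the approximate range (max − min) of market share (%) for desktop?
Max Samsung Internet ≈ 50, min Safari ≈ 40; range ≈ 10.

≈ 10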